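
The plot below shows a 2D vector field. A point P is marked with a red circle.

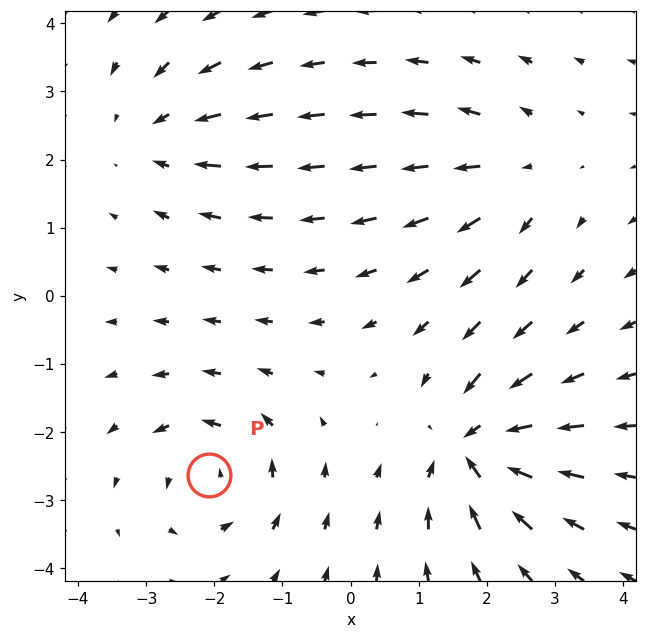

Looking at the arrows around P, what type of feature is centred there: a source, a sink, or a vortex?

At P (-2.1, -2.6) the arrows circulate counterclockwise. Divergence ≈0, curl about +4 — near-zero divergence with nonzero curl is a vortex.

vortex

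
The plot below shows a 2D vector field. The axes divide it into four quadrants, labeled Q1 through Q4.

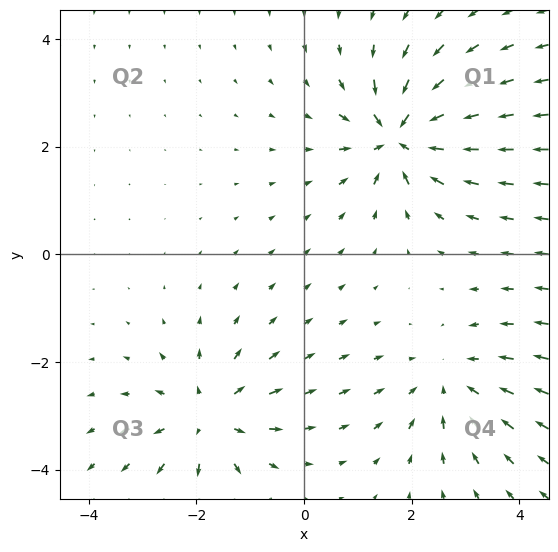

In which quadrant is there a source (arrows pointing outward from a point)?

The source sits at approximately (-1.8, -3.0), which lies in quadrant Q3. The divergence there is about +4, positive as expected for a source.

Q3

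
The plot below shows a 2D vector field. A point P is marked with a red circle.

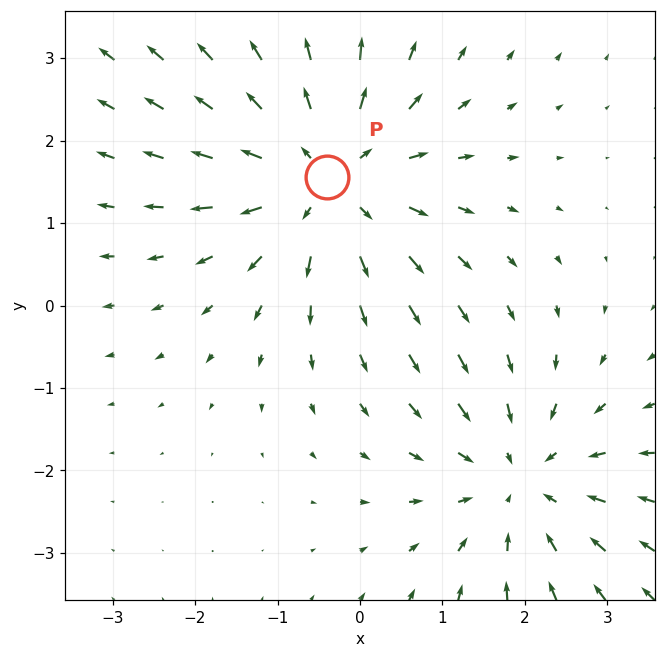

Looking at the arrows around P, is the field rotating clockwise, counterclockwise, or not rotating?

Near P at (-0.4, 1.6) the arrows show no circulation. The curl there is ≈0.

not rotating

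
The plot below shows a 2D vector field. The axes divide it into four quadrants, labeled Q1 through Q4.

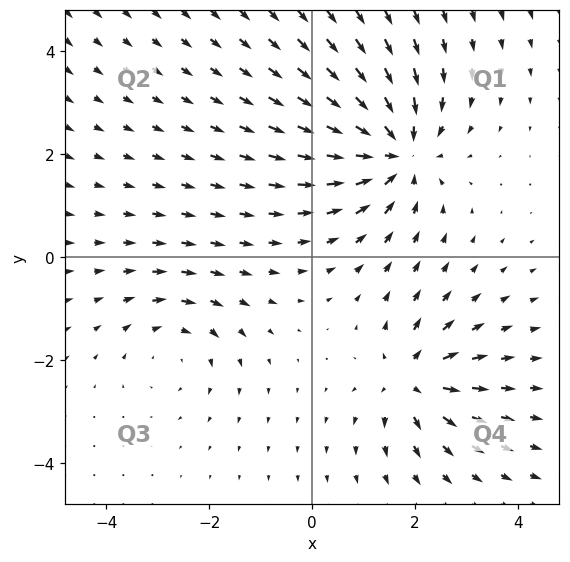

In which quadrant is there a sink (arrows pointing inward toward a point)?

Q1

The sink sits at approximately (1.6, 2.0), which lies in quadrant Q1. The divergence there is about -5, negative as expected for a sink.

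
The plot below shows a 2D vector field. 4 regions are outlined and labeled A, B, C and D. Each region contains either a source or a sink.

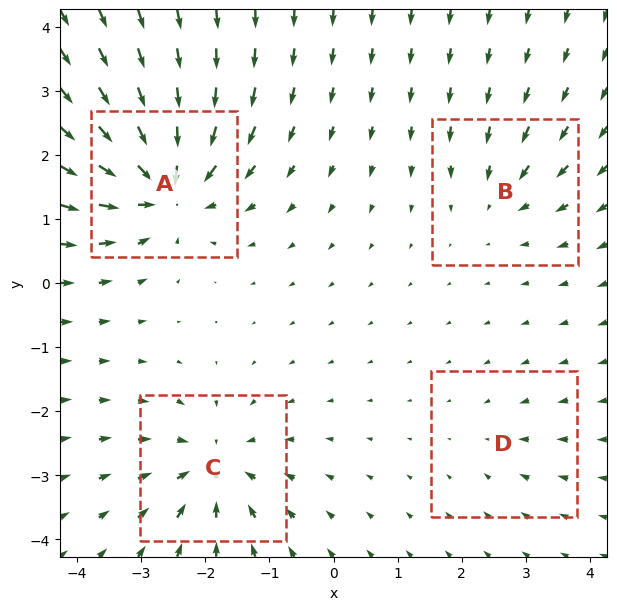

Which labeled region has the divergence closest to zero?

Divergence at each region's feature centre — A: about -9, B: about -4, C: about -6, D: about -2. Region D is closest to zero.

D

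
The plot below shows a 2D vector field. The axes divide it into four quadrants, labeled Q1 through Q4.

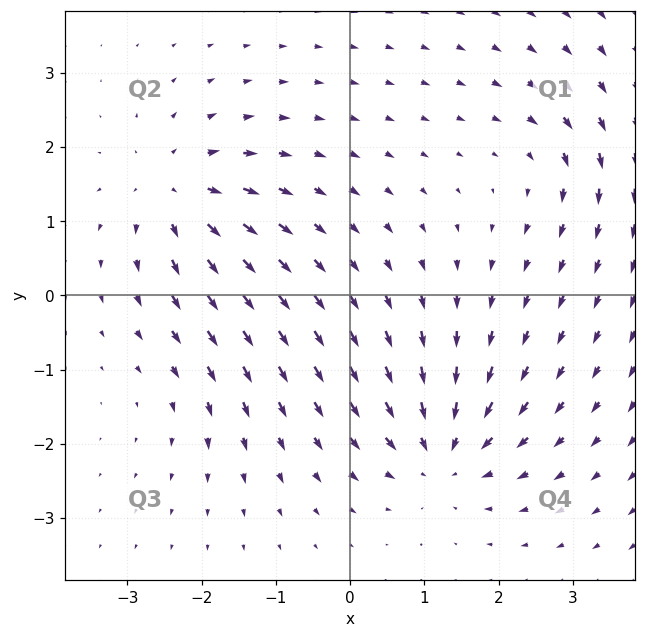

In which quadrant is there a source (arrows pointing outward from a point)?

The source sits at approximately (-2.3, 1.4), which lies in quadrant Q2. The divergence there is about +5, positive as expected for a source.

Q2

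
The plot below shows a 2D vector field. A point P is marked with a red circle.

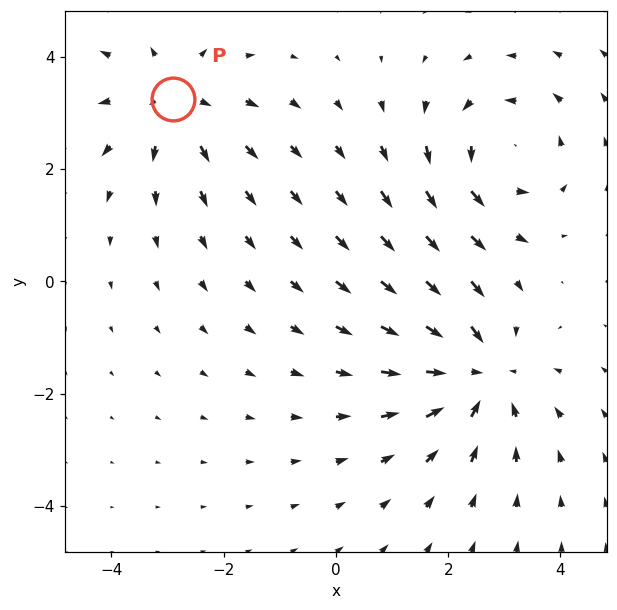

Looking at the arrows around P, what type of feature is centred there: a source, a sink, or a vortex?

At P (-2.9, 3.2) the arrows spread outward. Divergence about +3, curl ≈0 — positive divergence with near-zero curl is a source.

source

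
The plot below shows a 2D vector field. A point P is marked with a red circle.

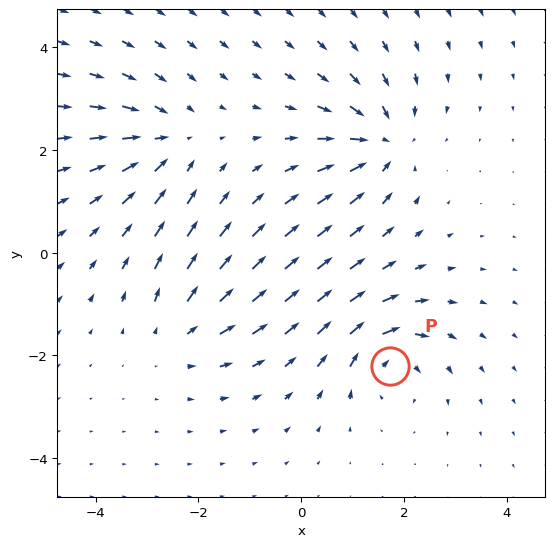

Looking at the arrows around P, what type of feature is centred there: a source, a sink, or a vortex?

vortex

At P (1.7, -2.2) the arrows circulate clockwise. Divergence ≈0, curl about -6 — near-zero divergence with nonzero curl is a vortex.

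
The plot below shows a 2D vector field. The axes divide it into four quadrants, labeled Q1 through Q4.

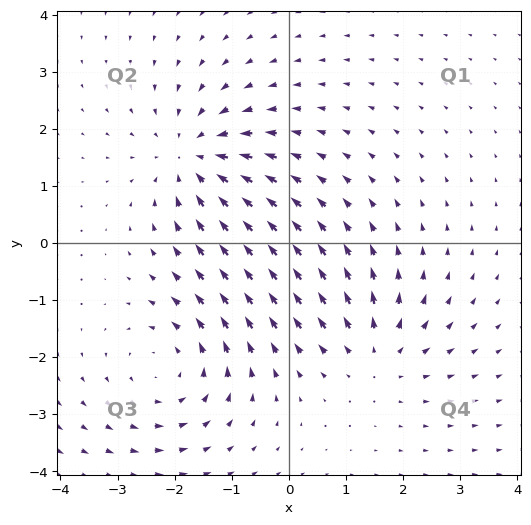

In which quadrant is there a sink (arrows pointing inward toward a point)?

Q2

The sink sits at approximately (-1.7, 1.5), which lies in quadrant Q2. The divergence there is about -5, negative as expected for a sink.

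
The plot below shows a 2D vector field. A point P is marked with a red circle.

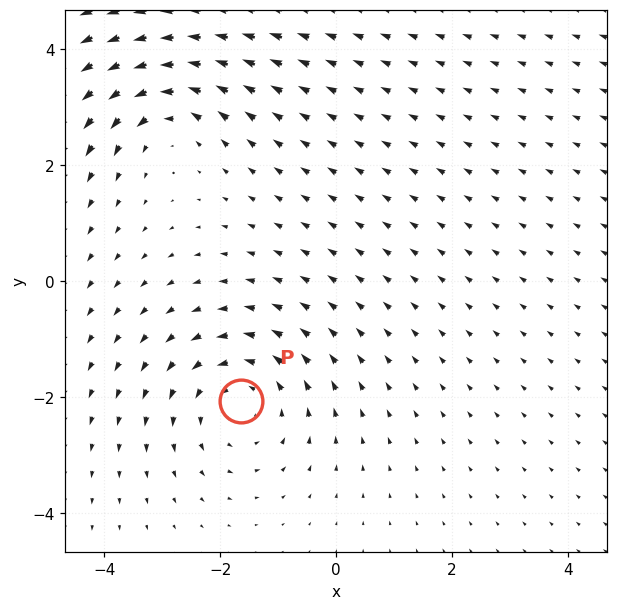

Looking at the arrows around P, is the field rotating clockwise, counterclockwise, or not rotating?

Near P at (-1.6, -2.1) the arrows circulate counterclockwise. The curl (z-component) there is about +4; positive curl means counterclockwise rotation.

counterclockwise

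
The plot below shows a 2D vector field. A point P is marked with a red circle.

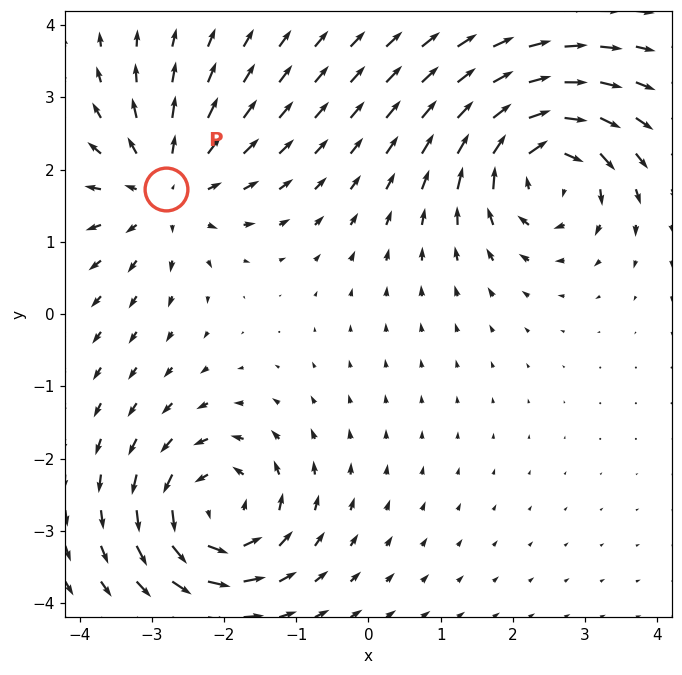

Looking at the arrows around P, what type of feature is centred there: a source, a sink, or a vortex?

source

At P (-2.8, 1.7) the arrows spread outward. Divergence about +5, curl ≈0 — positive divergence with near-zero curl is a source.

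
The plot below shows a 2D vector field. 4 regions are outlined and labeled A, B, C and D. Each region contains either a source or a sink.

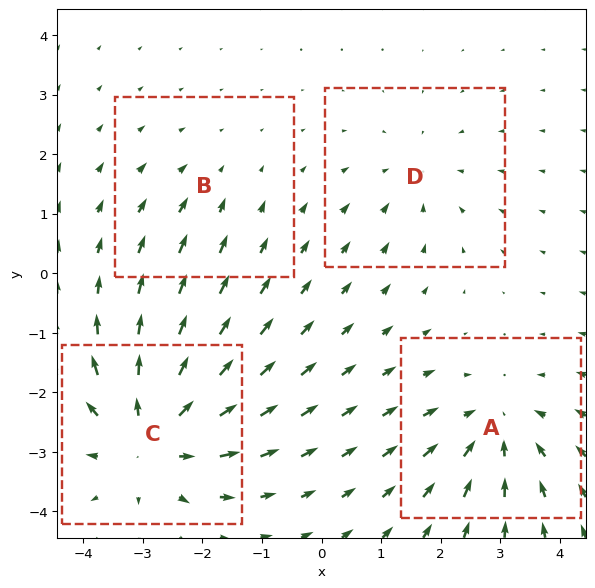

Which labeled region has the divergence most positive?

C

Divergence at each region's feature centre — A: about -4, B: about -2, C: about +6, D: about -3. Region C is most positive.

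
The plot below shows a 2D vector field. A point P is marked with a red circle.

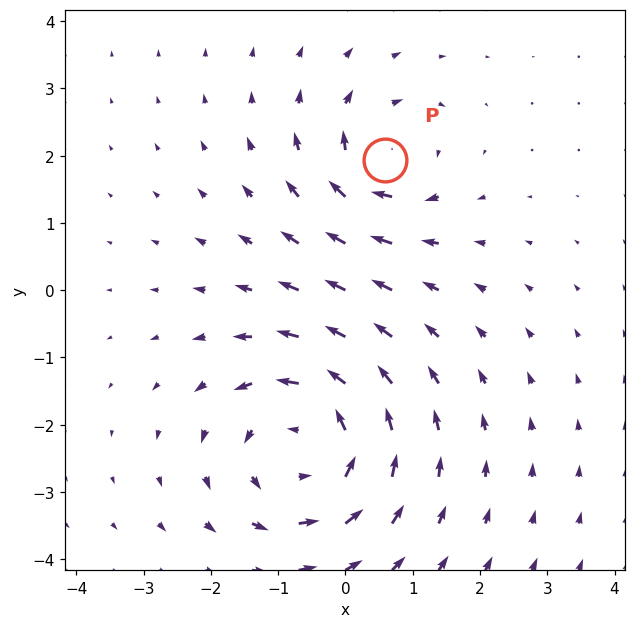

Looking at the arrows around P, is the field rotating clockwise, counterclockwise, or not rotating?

Near P at (0.6, 1.9) the arrows circulate clockwise. The curl (z-component) there is about -3; negative curl means clockwise rotation.

clockwise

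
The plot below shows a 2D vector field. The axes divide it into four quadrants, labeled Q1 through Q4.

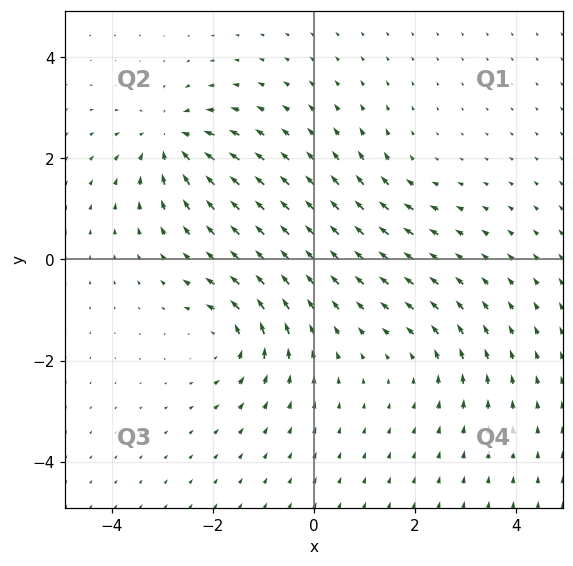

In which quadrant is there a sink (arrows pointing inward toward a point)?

The sink sits at approximately (-2.8, 2.4), which lies in quadrant Q2. The divergence there is about -6, negative as expected for a sink.

Q2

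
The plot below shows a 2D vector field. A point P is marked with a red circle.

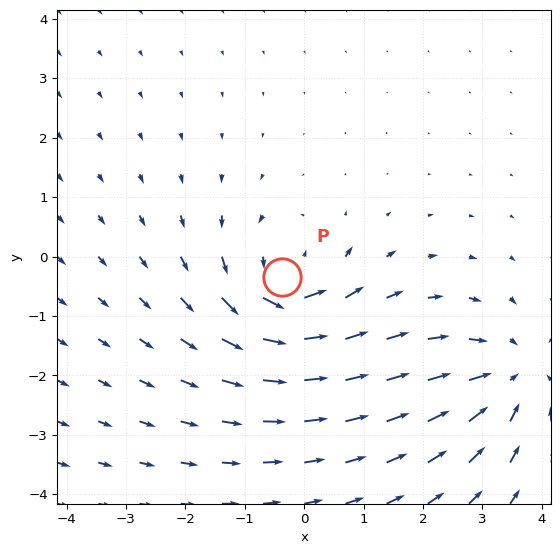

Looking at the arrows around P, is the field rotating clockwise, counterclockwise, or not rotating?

counterclockwise

Near P at (-0.4, -0.3) the arrows circulate counterclockwise. The curl (z-component) there is about +4; positive curl means counterclockwise rotation.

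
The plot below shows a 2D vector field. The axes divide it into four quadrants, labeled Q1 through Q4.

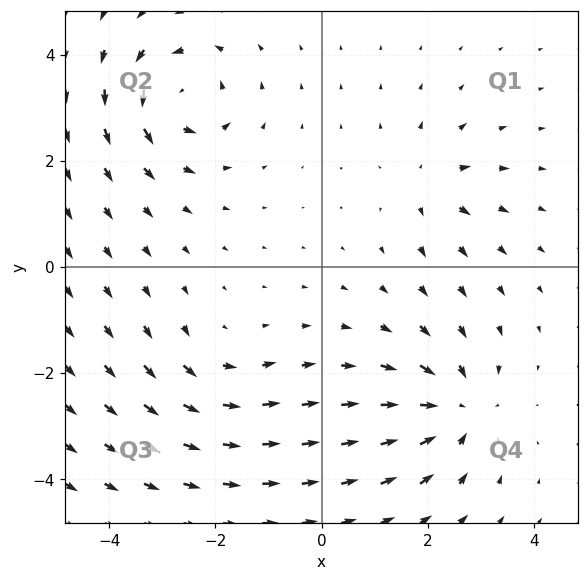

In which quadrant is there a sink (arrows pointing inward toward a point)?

Q4

The sink sits at approximately (2.5, -2.7), which lies in quadrant Q4. The divergence there is about -5, negative as expected for a sink.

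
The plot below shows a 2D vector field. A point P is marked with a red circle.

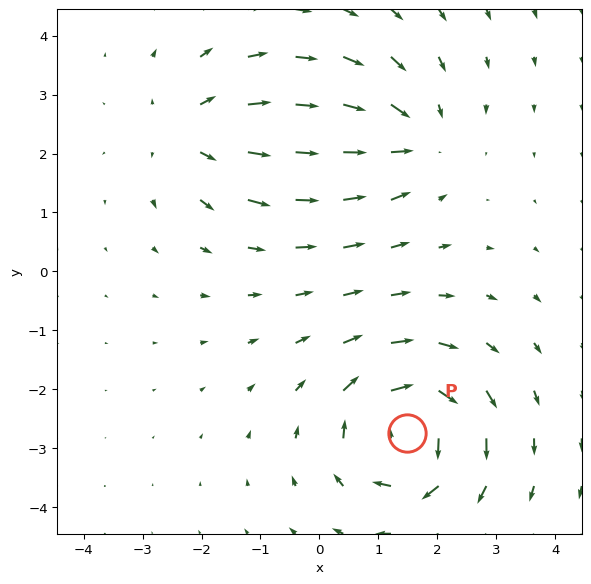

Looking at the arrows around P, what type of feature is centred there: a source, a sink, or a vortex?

vortex

At P (1.5, -2.7) the arrows circulate clockwise. Divergence ≈0, curl about -6 — near-zero divergence with nonzero curl is a vortex.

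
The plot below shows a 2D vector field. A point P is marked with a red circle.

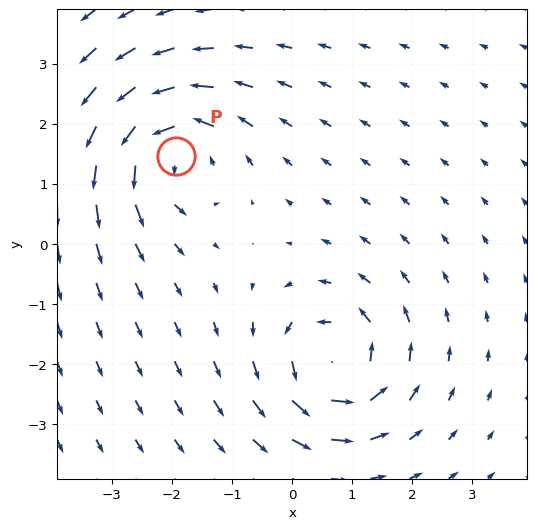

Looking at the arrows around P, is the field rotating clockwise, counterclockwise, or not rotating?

Near P at (-1.9, 1.5) the arrows circulate counterclockwise. The curl (z-component) there is about +6; positive curl means counterclockwise rotation.

counterclockwise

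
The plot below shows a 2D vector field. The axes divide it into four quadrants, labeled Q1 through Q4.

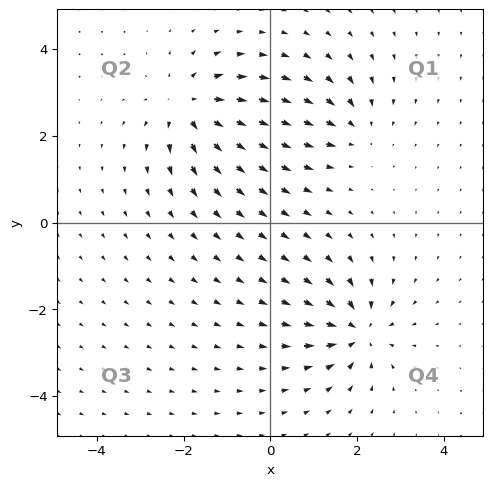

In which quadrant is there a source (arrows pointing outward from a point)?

Q2

The source sits at approximately (-1.9, 2.7), which lies in quadrant Q2. The divergence there is about +6, positive as expected for a source.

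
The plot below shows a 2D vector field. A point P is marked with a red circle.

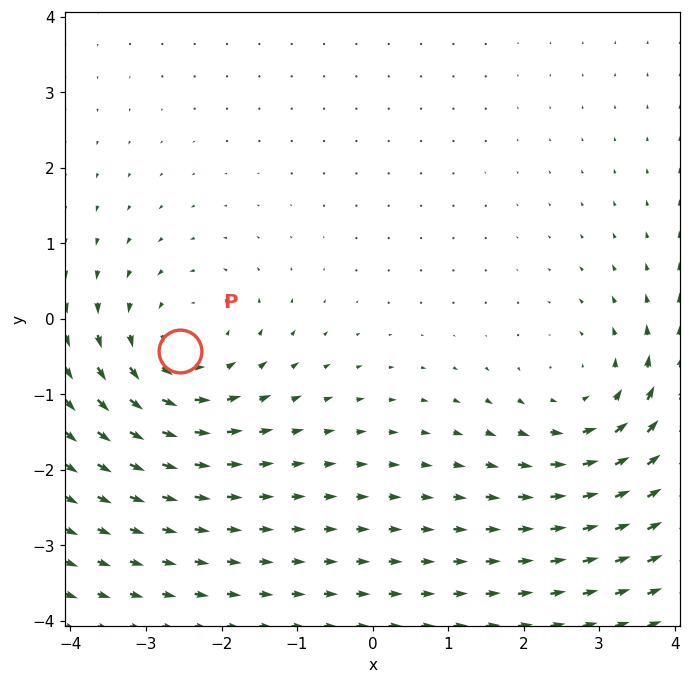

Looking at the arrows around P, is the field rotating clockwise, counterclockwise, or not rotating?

counterclockwise

Near P at (-2.5, -0.4) the arrows circulate counterclockwise. The curl (z-component) there is about +3; positive curl means counterclockwise rotation.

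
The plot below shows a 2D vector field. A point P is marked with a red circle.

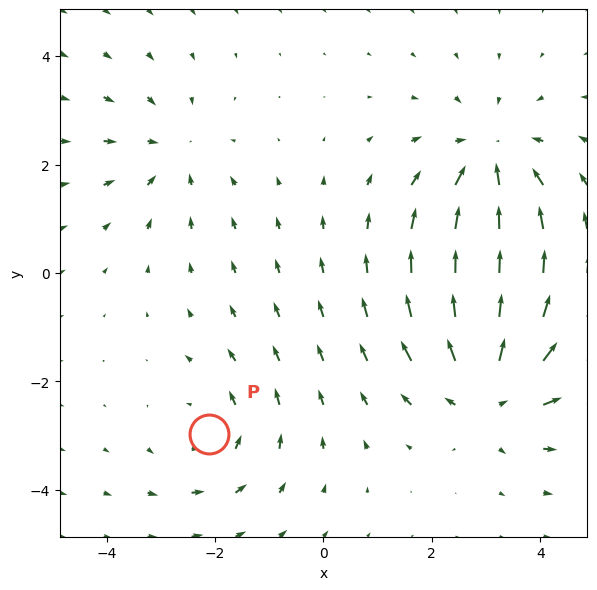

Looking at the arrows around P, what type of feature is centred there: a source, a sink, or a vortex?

vortex

At P (-2.1, -3.0) the arrows circulate counterclockwise. Divergence ≈0, curl about +3 — near-zero divergence with nonzero curl is a vortex.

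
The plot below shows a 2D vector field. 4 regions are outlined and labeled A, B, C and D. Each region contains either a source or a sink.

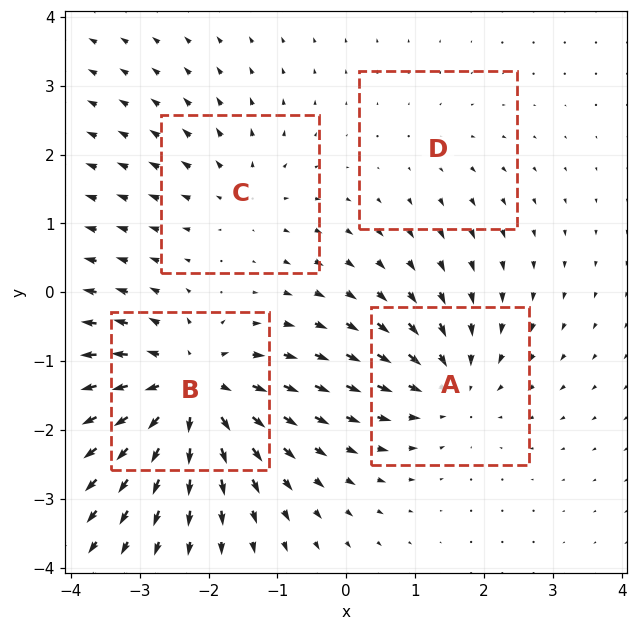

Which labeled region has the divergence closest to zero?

Divergence at each region's feature centre — A: about -5, B: about +8, C: about +3, D: about +2. Region D is closest to zero.

D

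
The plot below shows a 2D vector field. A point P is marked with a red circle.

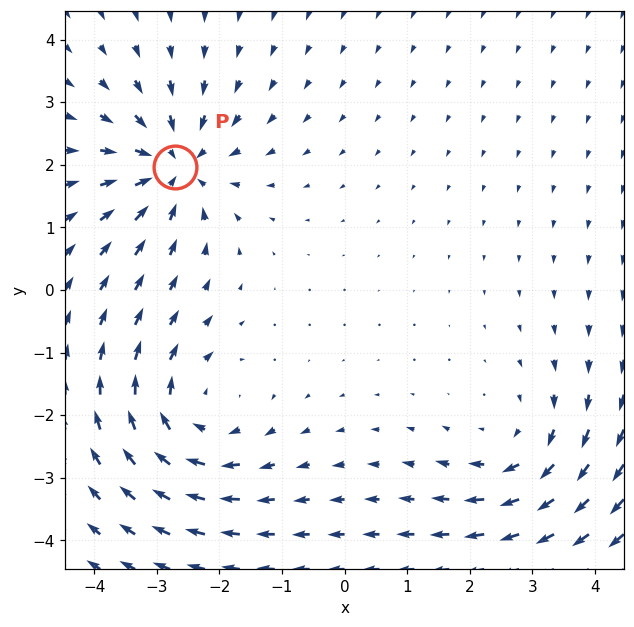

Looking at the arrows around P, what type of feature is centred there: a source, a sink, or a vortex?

sink

At P (-2.7, 2.0) the arrows converge inward. Divergence about -5, curl ≈0 — negative divergence with near-zero curl is a sink.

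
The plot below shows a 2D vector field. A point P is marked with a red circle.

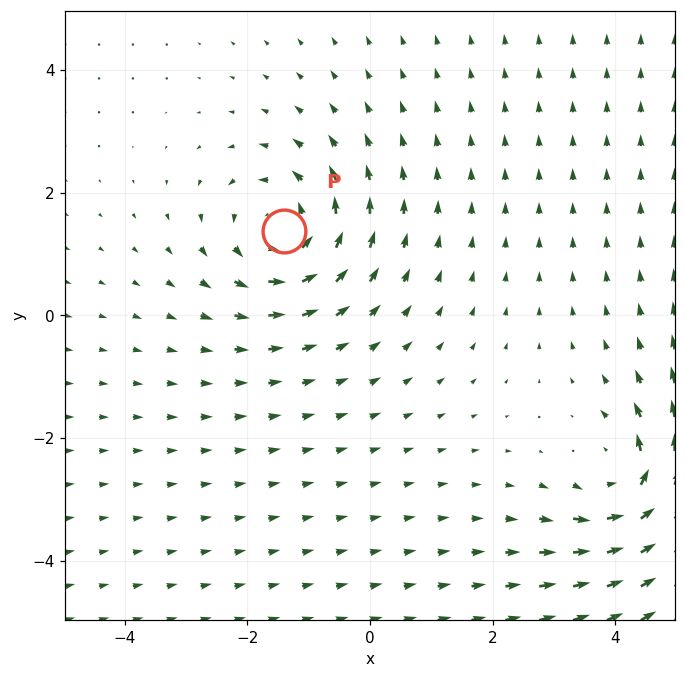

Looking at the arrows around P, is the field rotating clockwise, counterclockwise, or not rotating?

counterclockwise

Near P at (-1.4, 1.4) the arrows circulate counterclockwise. The curl (z-component) there is about +3; positive curl means counterclockwise rotation.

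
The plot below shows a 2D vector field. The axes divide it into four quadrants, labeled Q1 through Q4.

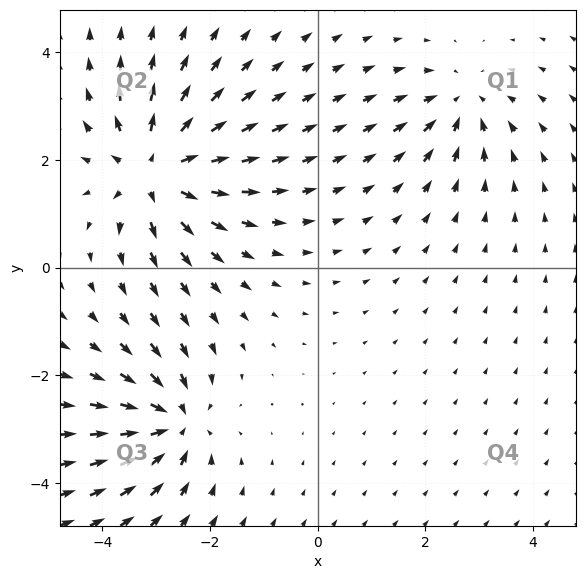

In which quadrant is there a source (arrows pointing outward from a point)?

The source sits at approximately (-3.0, 1.8), which lies in quadrant Q2. The divergence there is about +6, positive as expected for a source.

Q2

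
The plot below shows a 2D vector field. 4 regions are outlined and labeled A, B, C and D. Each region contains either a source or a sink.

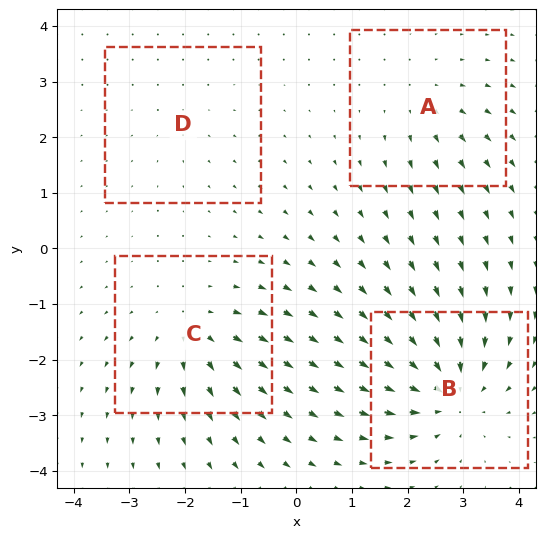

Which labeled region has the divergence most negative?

Divergence at each region's feature centre — A: about +3, B: about -6, C: about +5, D: about +2. Region B is most negative.

B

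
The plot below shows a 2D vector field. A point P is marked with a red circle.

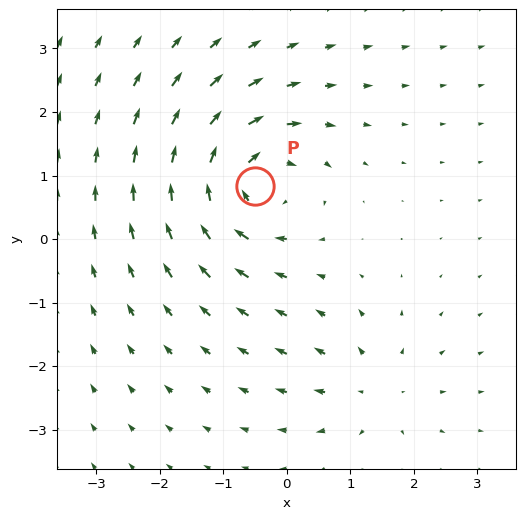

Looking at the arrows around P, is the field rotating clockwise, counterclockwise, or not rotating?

Near P at (-0.5, 0.8) the arrows circulate clockwise. The curl (z-component) there is about -6; negative curl means clockwise rotation.

clockwise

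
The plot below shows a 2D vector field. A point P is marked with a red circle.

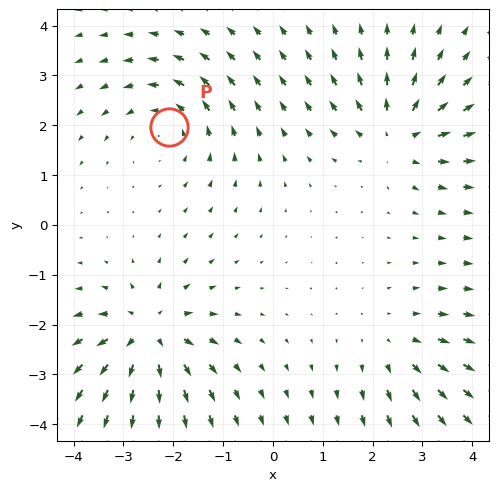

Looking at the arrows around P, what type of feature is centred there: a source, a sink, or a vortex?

vortex

At P (-2.1, 2.0) the arrows circulate counterclockwise. Divergence ≈0, curl about +3 — near-zero divergence with nonzero curl is a vortex.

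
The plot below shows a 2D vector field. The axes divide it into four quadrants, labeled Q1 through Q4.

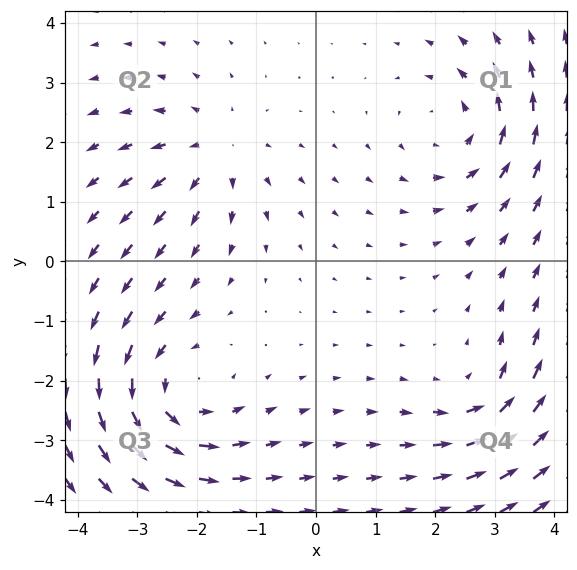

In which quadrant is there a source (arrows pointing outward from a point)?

The source sits at approximately (-1.7, 1.8), which lies in quadrant Q2. The divergence there is about +3, positive as expected for a source.

Q2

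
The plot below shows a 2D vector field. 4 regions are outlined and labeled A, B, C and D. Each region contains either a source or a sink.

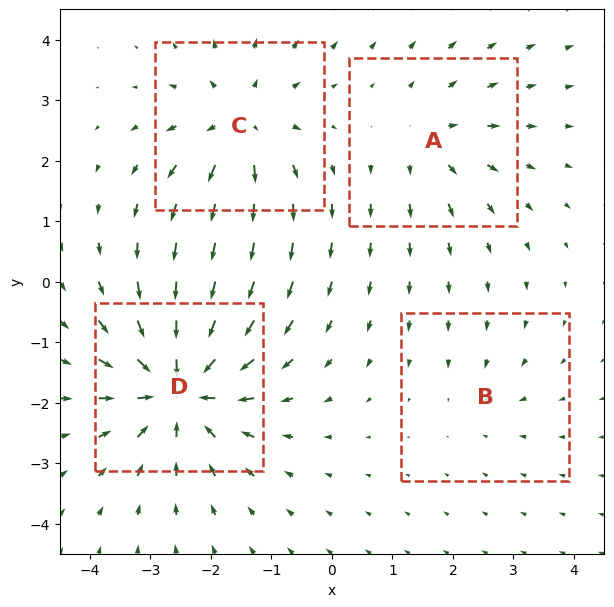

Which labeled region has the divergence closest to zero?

B

Divergence at each region's feature centre — A: about +3, B: about -2, C: about +5, D: about -7. Region B is closest to zero.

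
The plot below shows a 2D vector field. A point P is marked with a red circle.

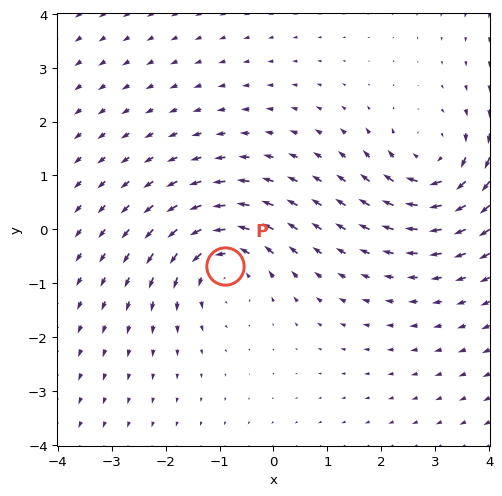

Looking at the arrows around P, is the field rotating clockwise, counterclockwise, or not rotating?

counterclockwise

Near P at (-0.9, -0.7) the arrows circulate counterclockwise. The curl (z-component) there is about +3; positive curl means counterclockwise rotation.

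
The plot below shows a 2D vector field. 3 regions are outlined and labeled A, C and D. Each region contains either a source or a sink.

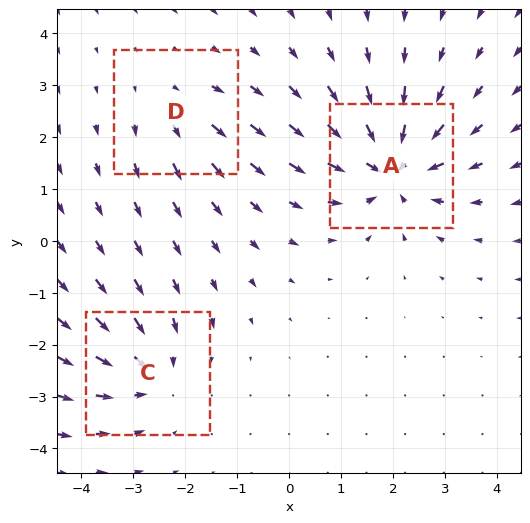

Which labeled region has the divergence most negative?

Divergence at each region's feature centre — A: about -5, C: about -3, D: about +2. Region A is most negative.

A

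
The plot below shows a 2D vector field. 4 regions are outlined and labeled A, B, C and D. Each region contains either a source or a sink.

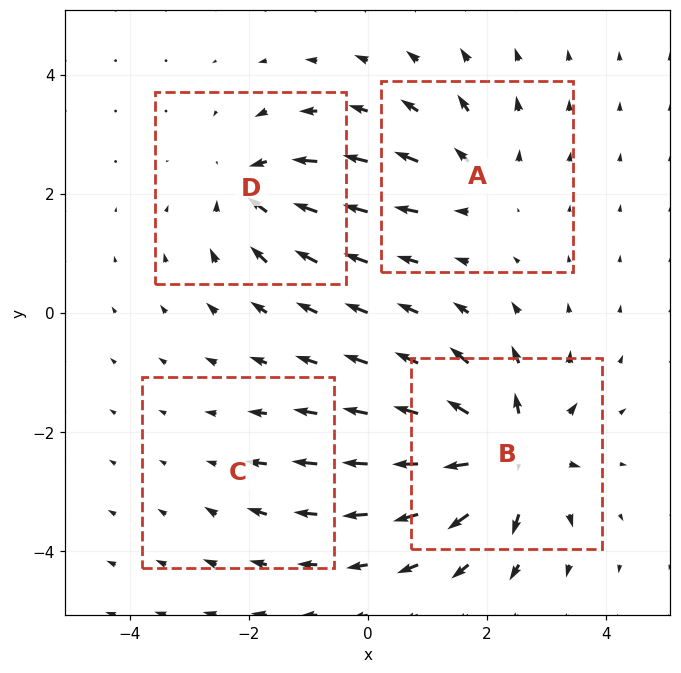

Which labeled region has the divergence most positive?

Divergence at each region's feature centre — A: about +4, B: about +9, C: about -2, D: about -6. Region B is most positive.

B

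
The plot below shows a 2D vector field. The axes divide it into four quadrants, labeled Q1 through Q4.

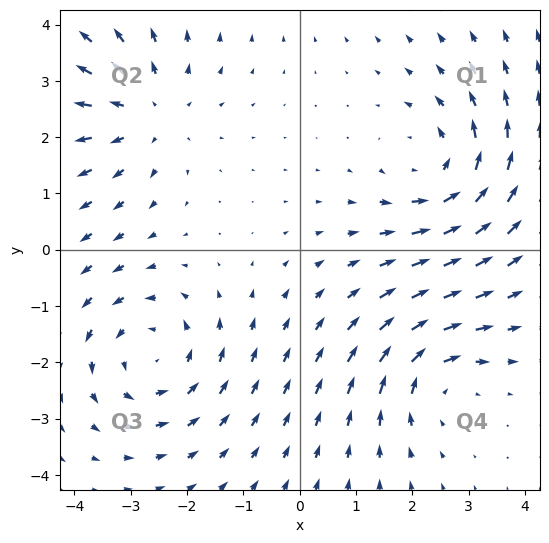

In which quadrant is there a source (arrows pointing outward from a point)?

The source sits at approximately (-2.7, 2.5), which lies in quadrant Q2. The divergence there is about +4, positive as expected for a source.

Q2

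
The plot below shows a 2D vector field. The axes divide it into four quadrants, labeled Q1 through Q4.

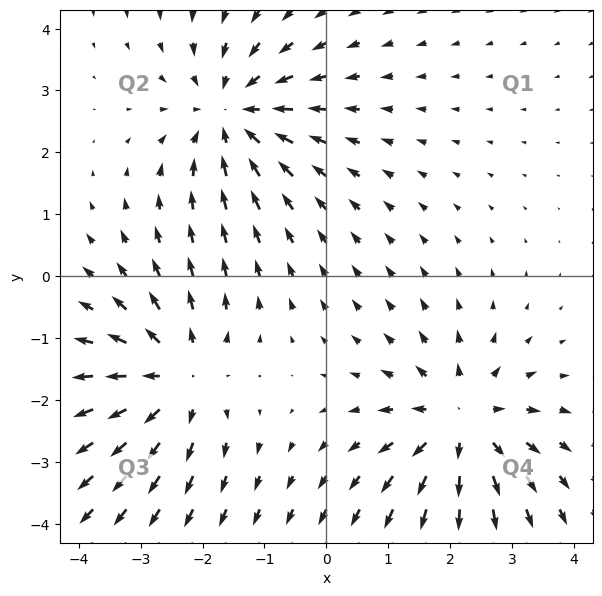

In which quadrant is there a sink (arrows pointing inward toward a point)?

The sink sits at approximately (-1.5, 2.6), which lies in quadrant Q2. The divergence there is about -3, negative as expected for a sink.

Q2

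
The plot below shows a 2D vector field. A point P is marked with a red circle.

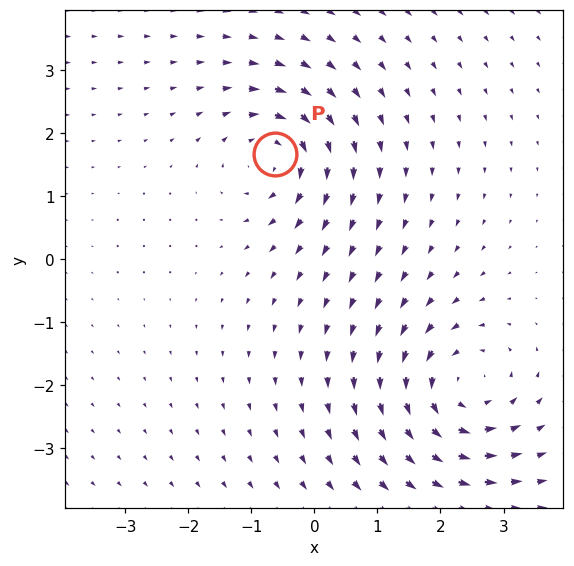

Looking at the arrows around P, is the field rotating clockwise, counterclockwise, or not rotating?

Near P at (-0.6, 1.7) the arrows circulate clockwise. The curl (z-component) there is about -5; negative curl means clockwise rotation.

clockwise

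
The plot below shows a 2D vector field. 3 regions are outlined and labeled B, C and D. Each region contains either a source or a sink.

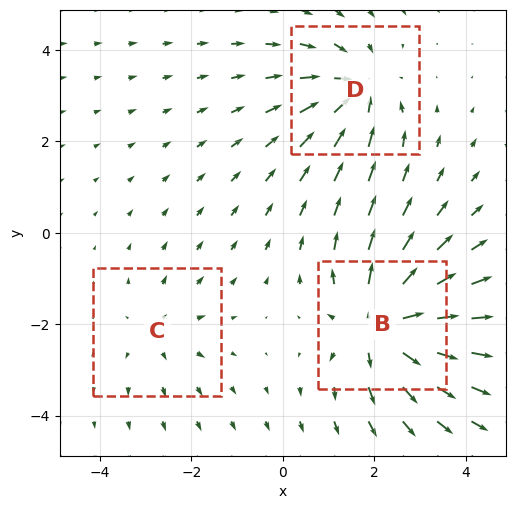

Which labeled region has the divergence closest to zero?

C

Divergence at each region's feature centre — B: about +5, C: about +2, D: about -3. Region C is closest to zero.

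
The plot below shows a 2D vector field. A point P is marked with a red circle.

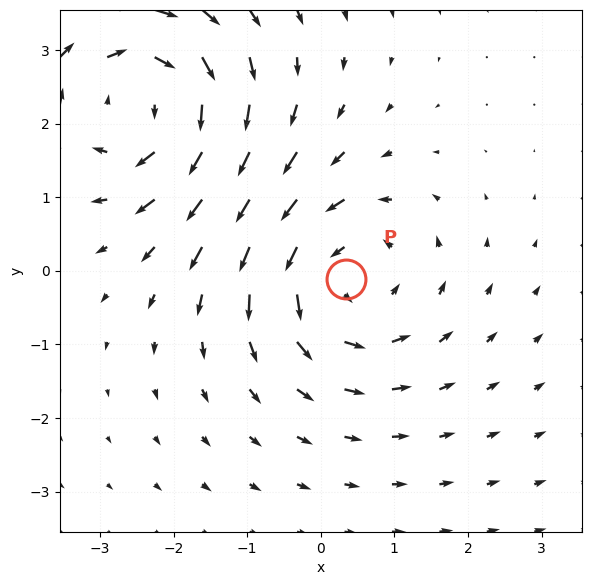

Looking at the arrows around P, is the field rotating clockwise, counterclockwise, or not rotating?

Near P at (0.3, -0.1) the arrows circulate counterclockwise. The curl (z-component) there is about +3; positive curl means counterclockwise rotation.

counterclockwise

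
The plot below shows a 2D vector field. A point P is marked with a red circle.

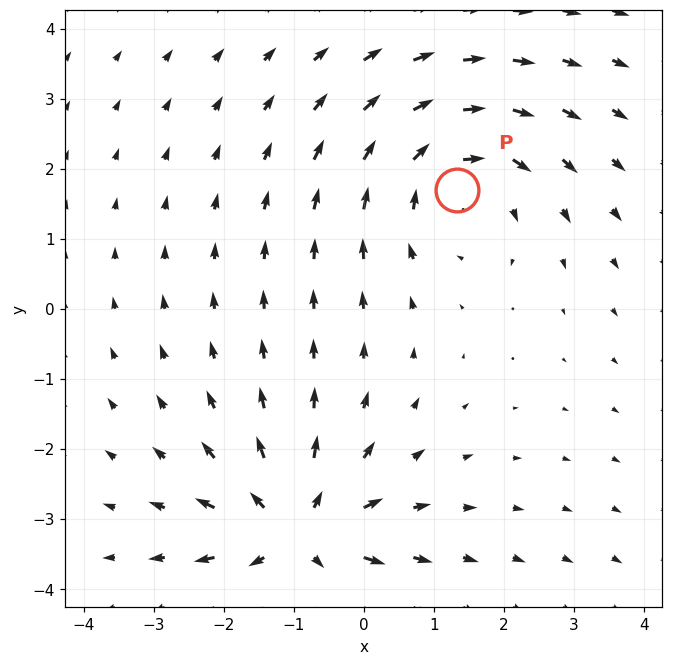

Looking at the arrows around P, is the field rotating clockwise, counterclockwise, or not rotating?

clockwise

Near P at (1.3, 1.7) the arrows circulate clockwise. The curl (z-component) there is about -3; negative curl means clockwise rotation.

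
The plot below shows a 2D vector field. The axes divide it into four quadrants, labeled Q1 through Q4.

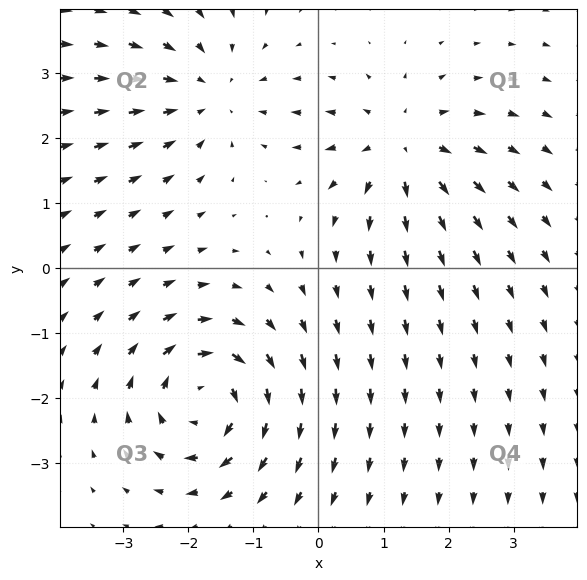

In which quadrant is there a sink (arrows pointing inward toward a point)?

The sink sits at approximately (-1.7, 2.7), which lies in quadrant Q2. The divergence there is about -3, negative as expected for a sink.

Q2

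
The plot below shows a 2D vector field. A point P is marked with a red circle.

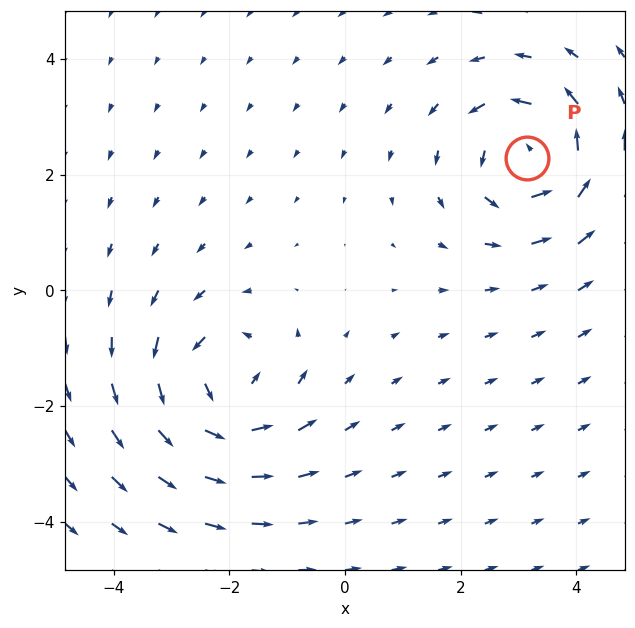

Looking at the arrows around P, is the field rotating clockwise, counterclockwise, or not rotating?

counterclockwise

Near P at (3.1, 2.3) the arrows circulate counterclockwise. The curl (z-component) there is about +5; positive curl means counterclockwise rotation.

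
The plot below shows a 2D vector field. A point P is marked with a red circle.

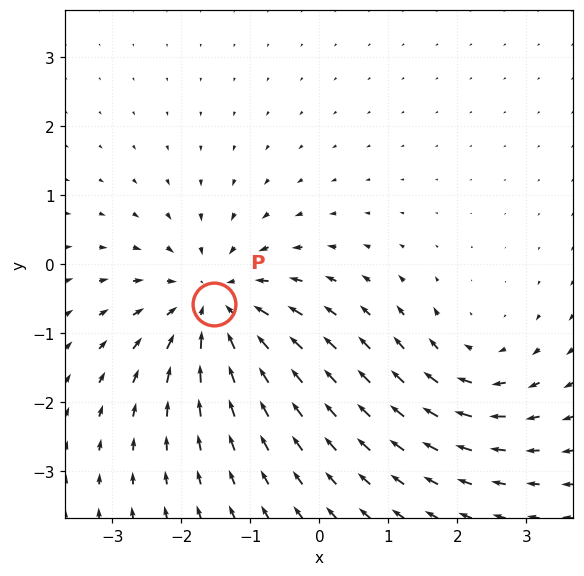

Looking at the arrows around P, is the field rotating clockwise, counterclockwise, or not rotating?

not rotating

Near P at (-1.5, -0.6) the arrows show no circulation. The curl there is ≈0.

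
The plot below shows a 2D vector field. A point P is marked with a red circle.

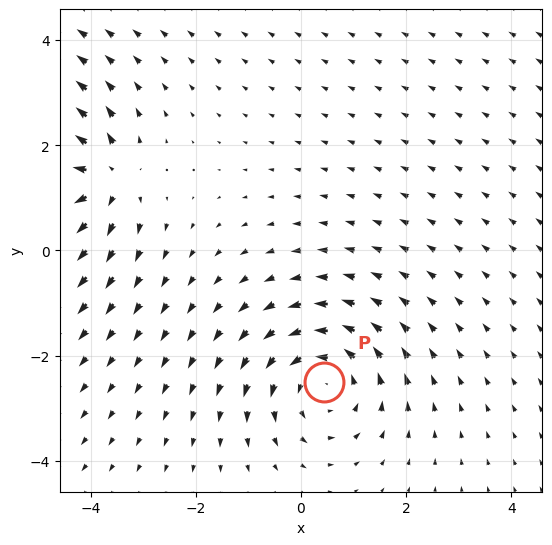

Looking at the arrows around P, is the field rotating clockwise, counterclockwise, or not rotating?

Near P at (0.4, -2.5) the arrows circulate counterclockwise. The curl (z-component) there is about +4; positive curl means counterclockwise rotation.

counterclockwise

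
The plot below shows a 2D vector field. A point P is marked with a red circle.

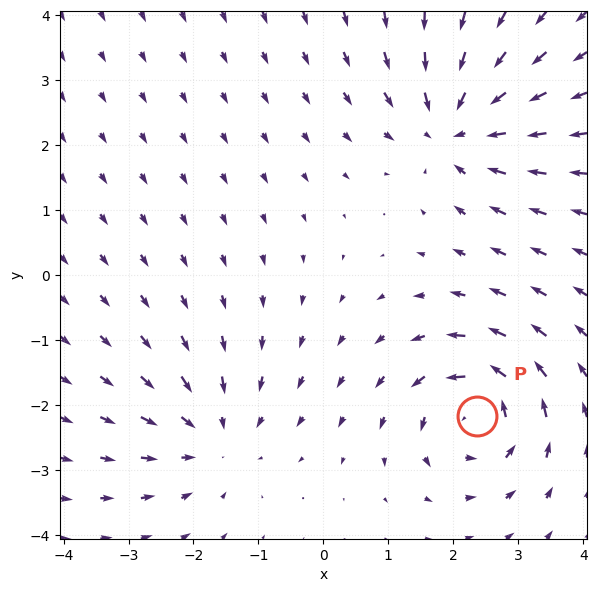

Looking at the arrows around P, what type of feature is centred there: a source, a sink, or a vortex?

vortex

At P (2.4, -2.2) the arrows circulate counterclockwise. Divergence ≈0, curl about +6 — near-zero divergence with nonzero curl is a vortex.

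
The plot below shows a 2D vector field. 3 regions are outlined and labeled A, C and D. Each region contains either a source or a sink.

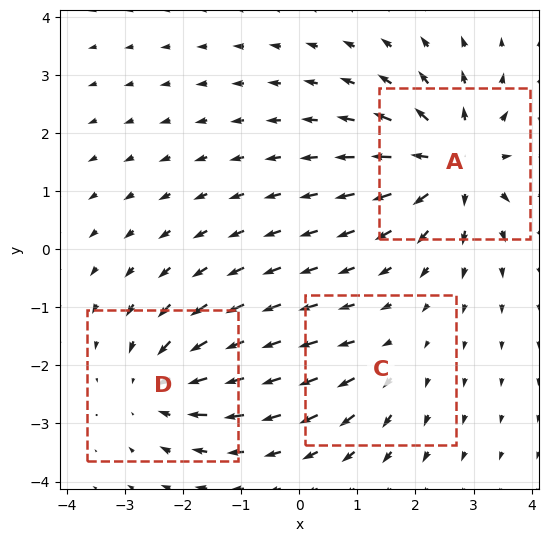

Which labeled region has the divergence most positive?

A

Divergence at each region's feature centre — A: about +5, C: about +2, D: about -3. Region A is most positive.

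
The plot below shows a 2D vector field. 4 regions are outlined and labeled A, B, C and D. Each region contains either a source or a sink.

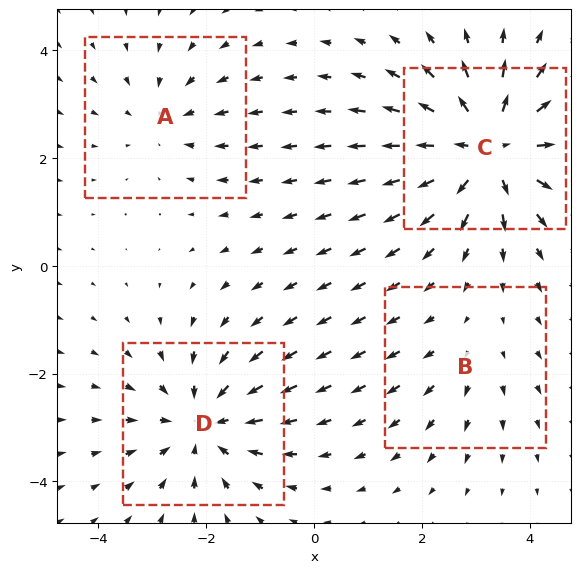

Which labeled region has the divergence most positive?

C

Divergence at each region's feature centre — A: about -3, B: about +2, C: about +6, D: about -4. Region C is most positive.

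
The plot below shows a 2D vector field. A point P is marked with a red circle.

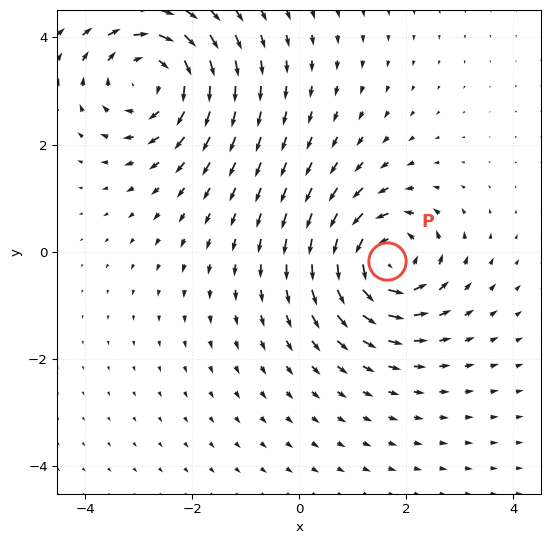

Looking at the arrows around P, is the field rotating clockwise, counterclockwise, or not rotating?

counterclockwise

Near P at (1.6, -0.2) the arrows circulate counterclockwise. The curl (z-component) there is about +5; positive curl means counterclockwise rotation.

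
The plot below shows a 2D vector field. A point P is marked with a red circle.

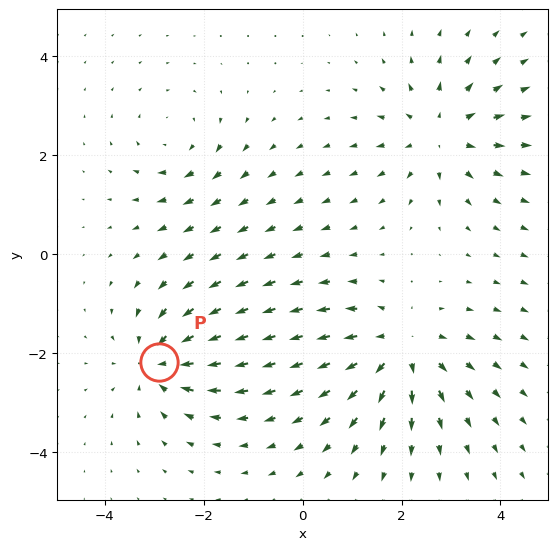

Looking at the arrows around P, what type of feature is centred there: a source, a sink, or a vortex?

sink

At P (-2.9, -2.2) the arrows converge inward. Divergence about -5, curl ≈0 — negative divergence with near-zero curl is a sink.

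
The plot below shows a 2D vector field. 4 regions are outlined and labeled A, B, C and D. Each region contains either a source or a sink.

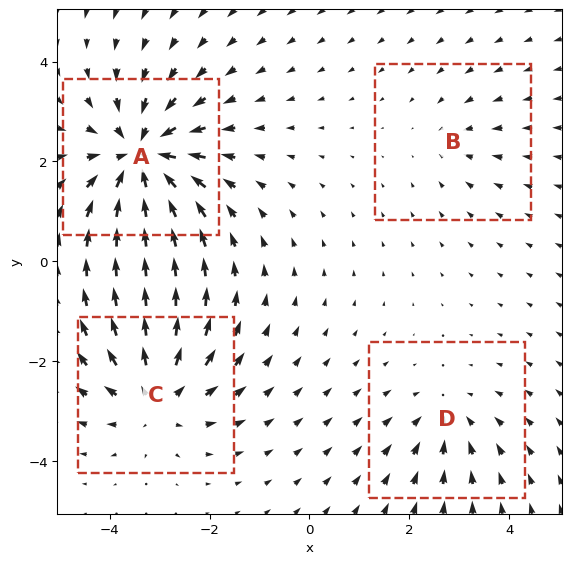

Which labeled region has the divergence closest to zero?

B

Divergence at each region's feature centre — A: about -7, B: about -2, C: about +5, D: about -3. Region B is closest to zero.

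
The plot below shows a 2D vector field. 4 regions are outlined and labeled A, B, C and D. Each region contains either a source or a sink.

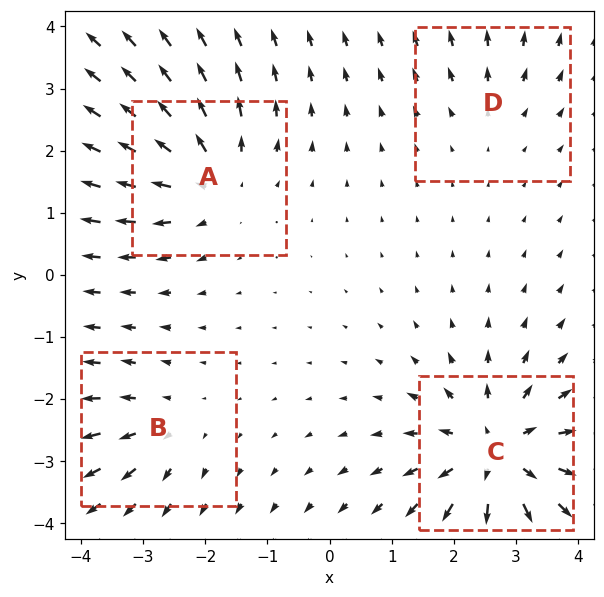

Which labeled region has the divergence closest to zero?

Divergence at each region's feature centre — A: about +5, B: about +3, C: about +7, D: about +2. Region D is closest to zero.

D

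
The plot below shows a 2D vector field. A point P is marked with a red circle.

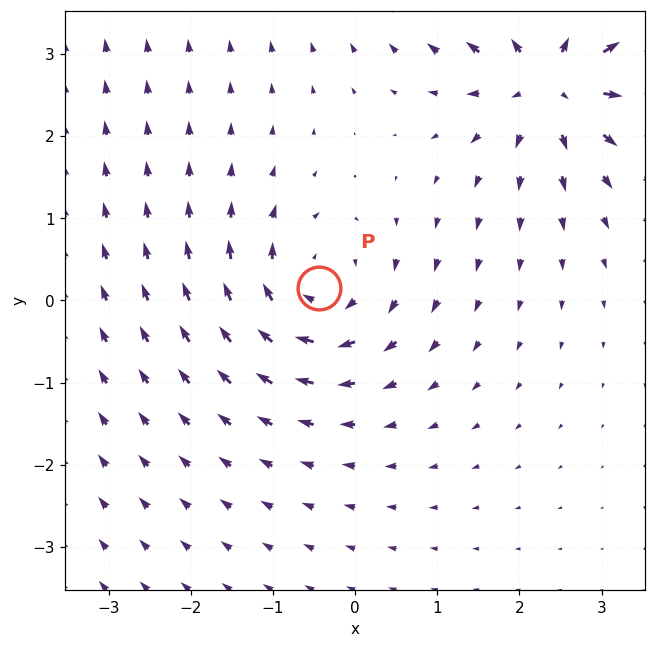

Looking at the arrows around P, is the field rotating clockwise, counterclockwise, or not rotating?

Near P at (-0.4, 0.1) the arrows circulate clockwise. The curl (z-component) there is about -3; negative curl means clockwise rotation.

clockwise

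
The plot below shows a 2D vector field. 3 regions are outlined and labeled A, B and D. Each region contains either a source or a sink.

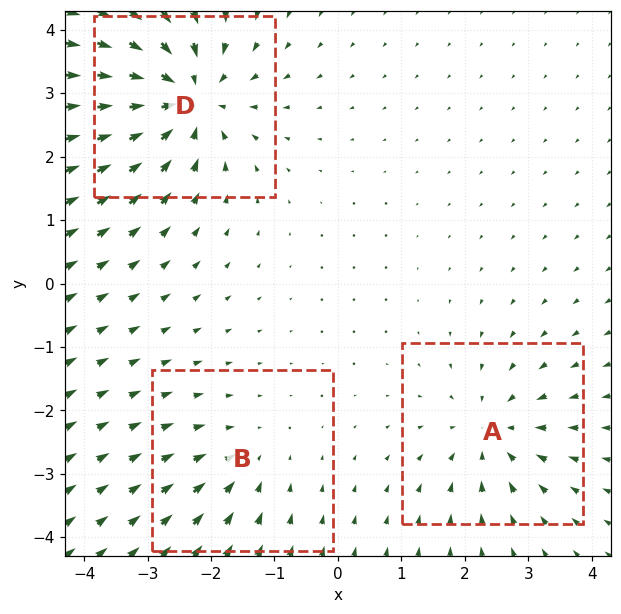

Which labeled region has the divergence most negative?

Divergence at each region's feature centre — A: about -3, B: about -2, D: about -5. Region D is most negative.

D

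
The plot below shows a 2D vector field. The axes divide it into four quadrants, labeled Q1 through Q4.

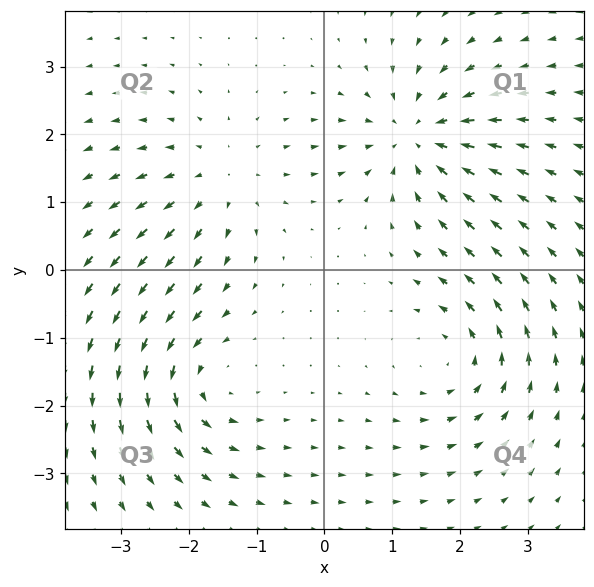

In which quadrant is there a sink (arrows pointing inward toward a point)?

Q1

The sink sits at approximately (1.4, 2.0), which lies in quadrant Q1. The divergence there is about -5, negative as expected for a sink.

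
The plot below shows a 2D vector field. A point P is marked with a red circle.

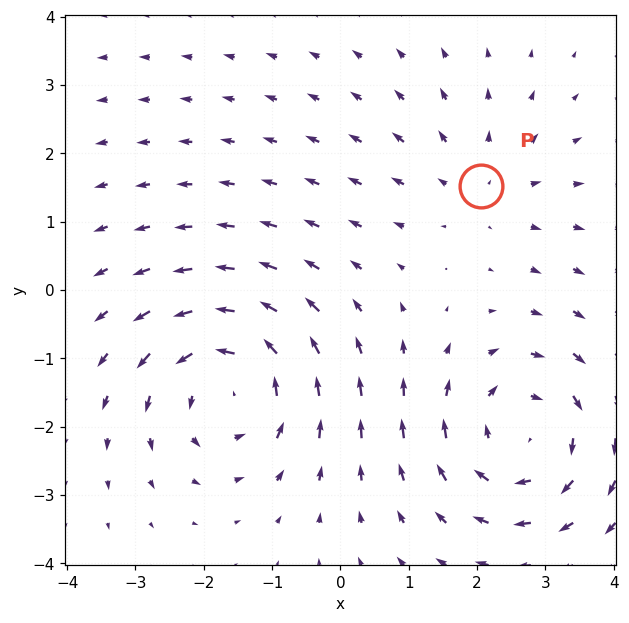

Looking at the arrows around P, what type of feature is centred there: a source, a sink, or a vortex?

source

At P (2.1, 1.5) the arrows spread outward. Divergence about +2, curl ≈0 — positive divergence with near-zero curl is a source.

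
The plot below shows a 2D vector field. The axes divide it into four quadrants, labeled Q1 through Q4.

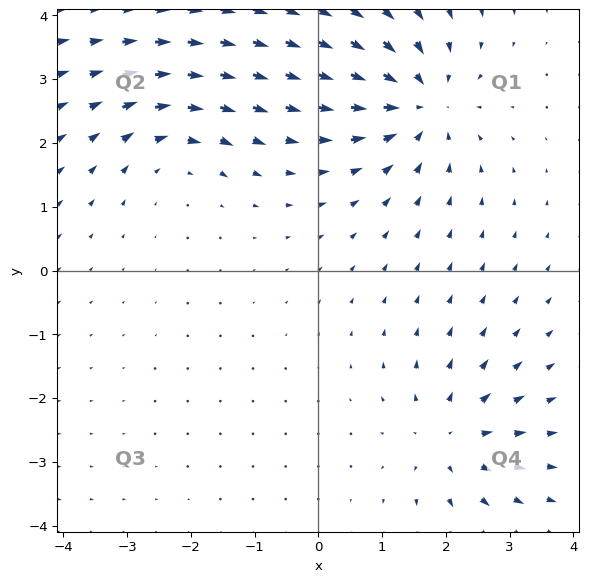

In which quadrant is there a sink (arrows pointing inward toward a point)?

The sink sits at approximately (1.6, 2.6), which lies in quadrant Q1. The divergence there is about -5, negative as expected for a sink.

Q1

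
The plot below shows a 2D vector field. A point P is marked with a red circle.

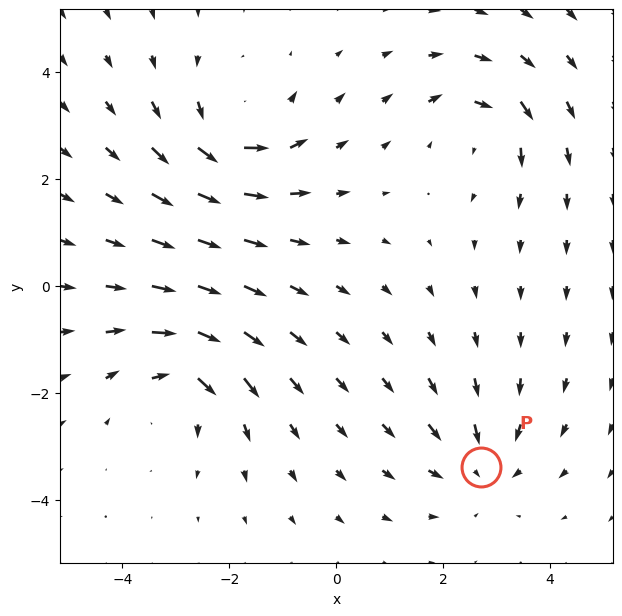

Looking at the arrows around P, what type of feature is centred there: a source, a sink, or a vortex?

At P (2.7, -3.4) the arrows converge inward. Divergence about -3, curl ≈0 — negative divergence with near-zero curl is a sink.

sink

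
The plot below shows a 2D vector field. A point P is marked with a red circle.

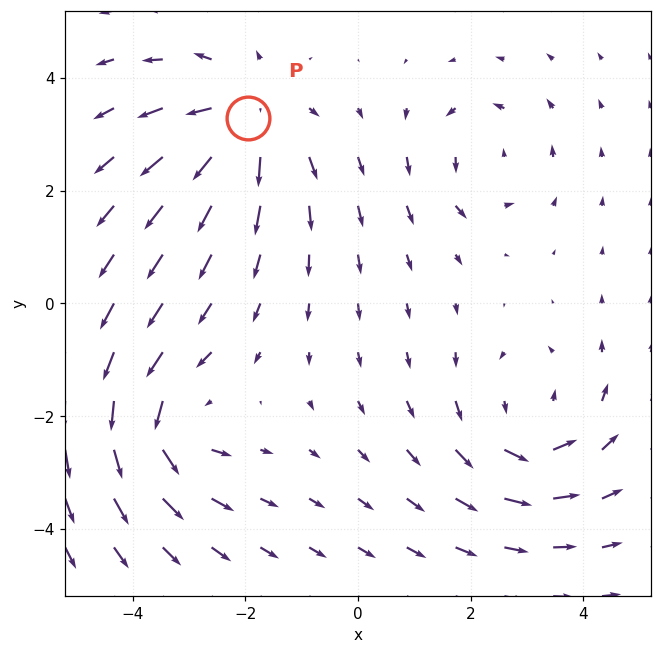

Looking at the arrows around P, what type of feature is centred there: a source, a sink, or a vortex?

source

At P (-2.0, 3.3) the arrows spread outward. Divergence about +5, curl ≈0 — positive divergence with near-zero curl is a source.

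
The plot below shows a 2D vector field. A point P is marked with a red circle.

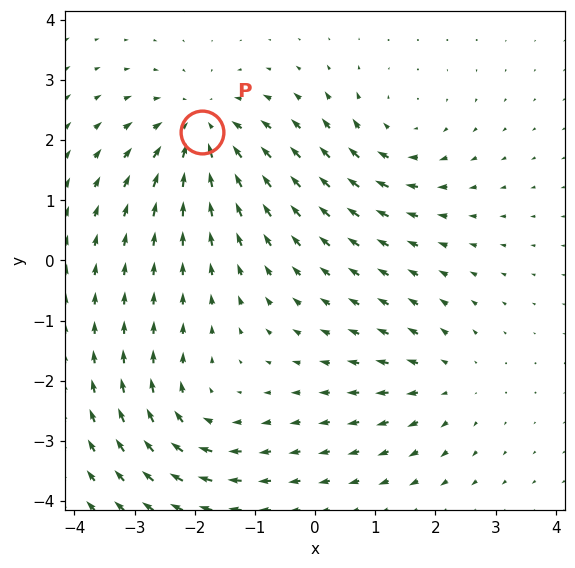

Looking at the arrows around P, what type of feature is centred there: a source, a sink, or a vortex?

At P (-1.9, 2.1) the arrows converge inward. Divergence about -5, curl ≈0 — negative divergence with near-zero curl is a sink.

sink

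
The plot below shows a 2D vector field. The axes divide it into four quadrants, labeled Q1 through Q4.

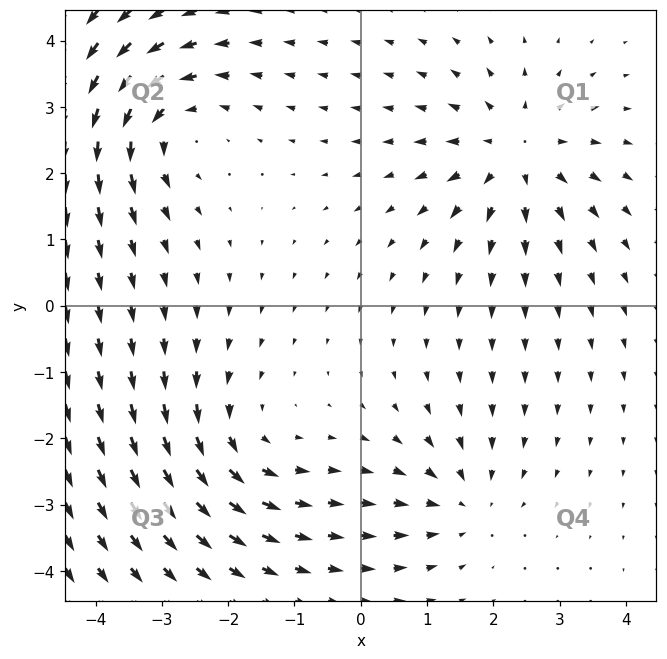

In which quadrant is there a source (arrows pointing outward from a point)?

Q1

The source sits at approximately (2.3, 2.3), which lies in quadrant Q1. The divergence there is about +4, positive as expected for a source.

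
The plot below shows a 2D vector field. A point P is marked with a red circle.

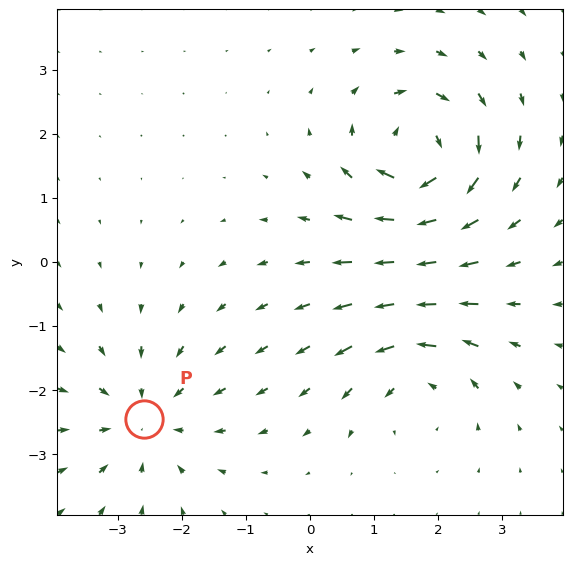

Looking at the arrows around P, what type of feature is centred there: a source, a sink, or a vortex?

sink

At P (-2.6, -2.5) the arrows converge inward. Divergence about -4, curl ≈0 — negative divergence with near-zero curl is a sink.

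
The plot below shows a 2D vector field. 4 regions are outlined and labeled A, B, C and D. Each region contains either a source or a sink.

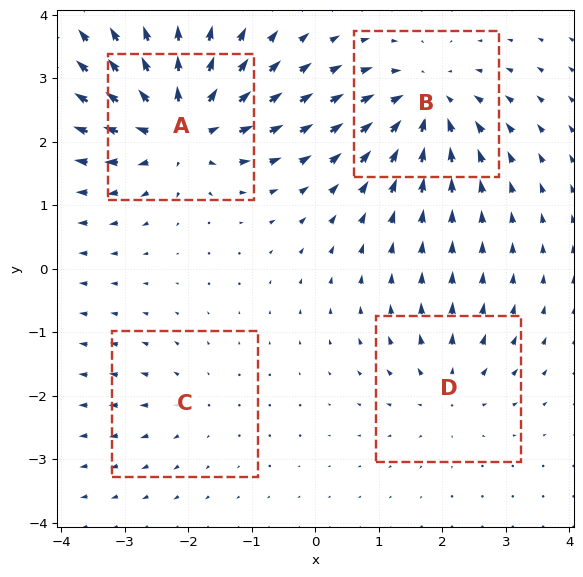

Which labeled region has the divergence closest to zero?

Divergence at each region's feature centre — A: about +8, B: about -6, C: about +2, D: about +4. Region C is closest to zero.

C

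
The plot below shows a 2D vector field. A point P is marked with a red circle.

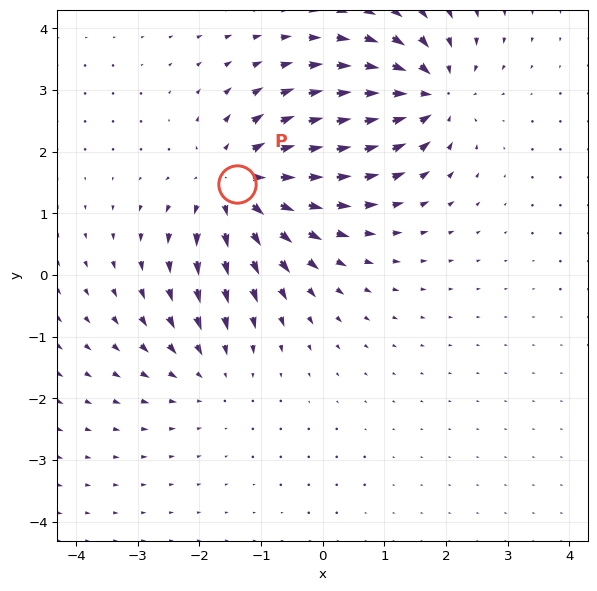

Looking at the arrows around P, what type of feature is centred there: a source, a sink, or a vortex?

source

At P (-1.4, 1.5) the arrows spread outward. Divergence about +5, curl ≈0 — positive divergence with near-zero curl is a source.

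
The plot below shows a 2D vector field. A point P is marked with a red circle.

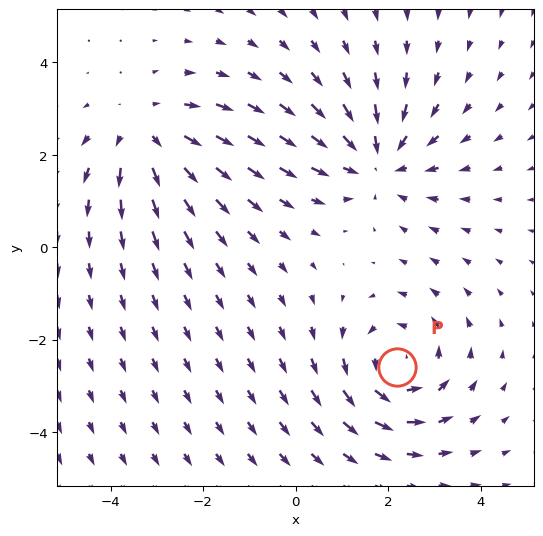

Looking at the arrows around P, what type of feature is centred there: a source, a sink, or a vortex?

vortex

At P (2.2, -2.6) the arrows circulate counterclockwise. Divergence ≈0, curl about +4 — near-zero divergence with nonzero curl is a vortex.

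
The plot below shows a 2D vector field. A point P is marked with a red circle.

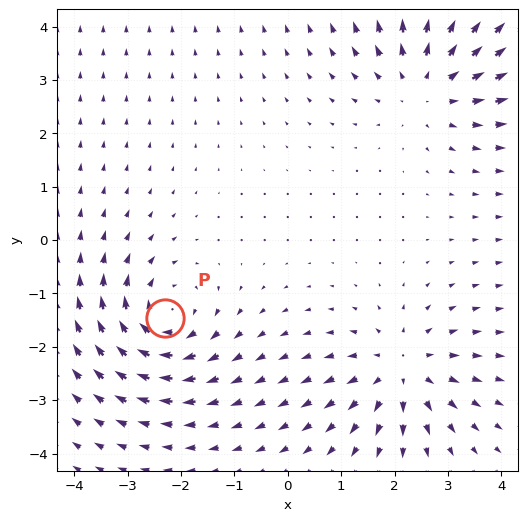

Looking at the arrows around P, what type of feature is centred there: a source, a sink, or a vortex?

vortex

At P (-2.3, -1.5) the arrows circulate clockwise. Divergence ≈0, curl about -5 — near-zero divergence with nonzero curl is a vortex.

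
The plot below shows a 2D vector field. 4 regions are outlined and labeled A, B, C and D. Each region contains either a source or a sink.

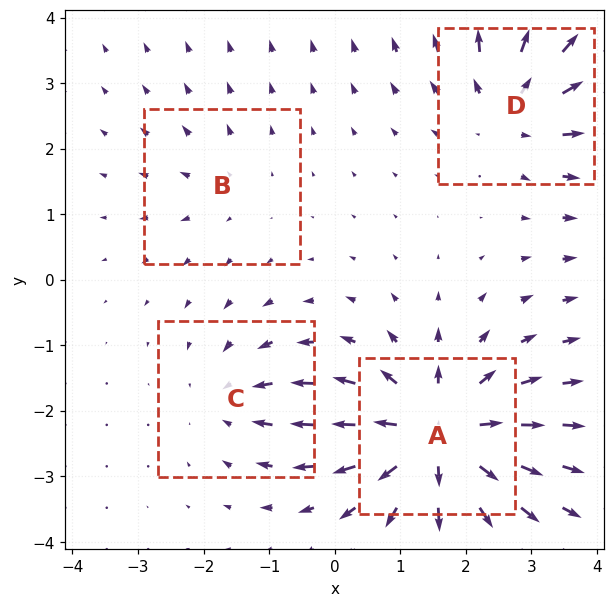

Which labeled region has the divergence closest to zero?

Divergence at each region's feature centre — A: about +7, B: about +2, C: about -3, D: about +5. Region B is closest to zero.

B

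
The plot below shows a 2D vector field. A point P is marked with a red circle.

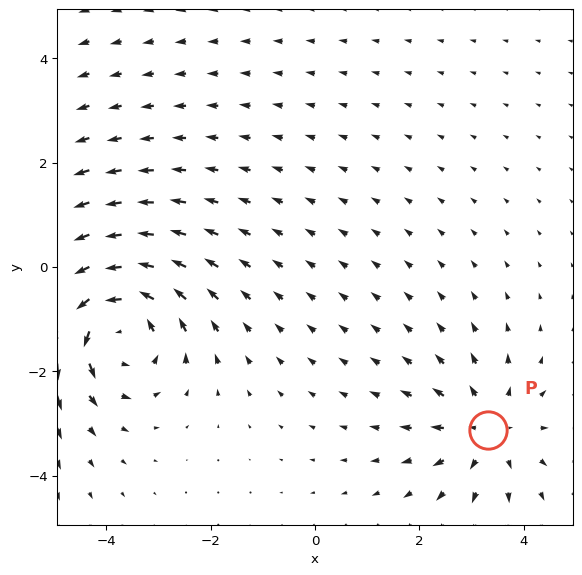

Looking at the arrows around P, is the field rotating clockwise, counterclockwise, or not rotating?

not rotating

Near P at (3.3, -3.1) the arrows show no circulation. The curl there is ≈0.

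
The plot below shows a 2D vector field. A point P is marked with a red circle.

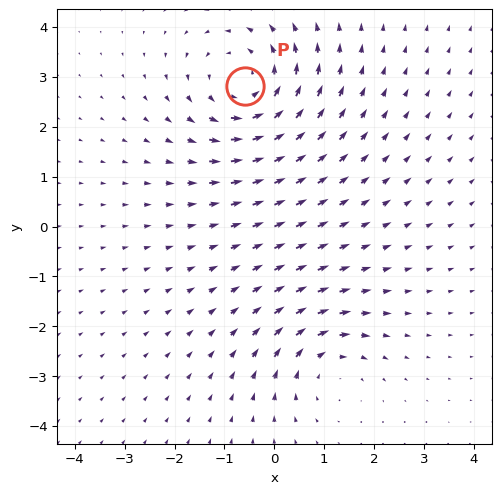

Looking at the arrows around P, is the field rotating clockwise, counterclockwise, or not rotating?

Near P at (-0.6, 2.8) the arrows circulate counterclockwise. The curl (z-component) there is about +4; positive curl means counterclockwise rotation.

counterclockwise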